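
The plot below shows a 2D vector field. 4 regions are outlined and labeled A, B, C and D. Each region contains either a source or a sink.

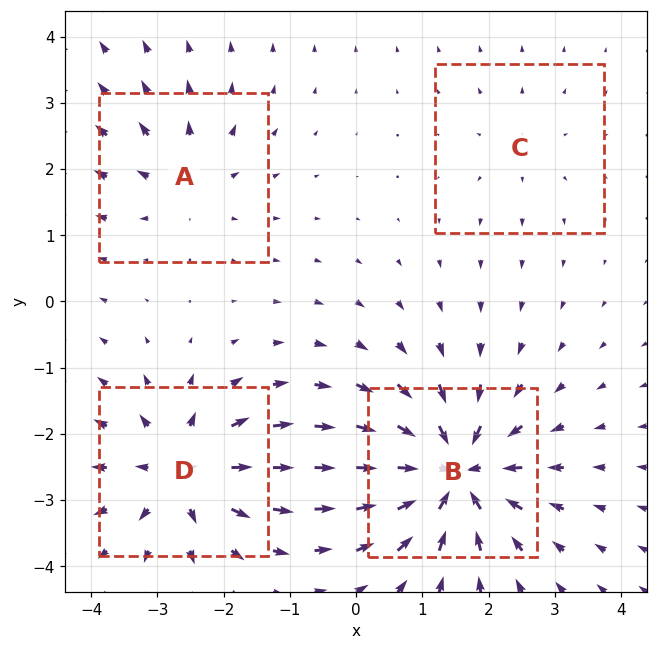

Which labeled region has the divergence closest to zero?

Divergence at each region's feature centre — A: about +4, B: about -9, C: about +2, D: about +7. Region C is closest to zero.

C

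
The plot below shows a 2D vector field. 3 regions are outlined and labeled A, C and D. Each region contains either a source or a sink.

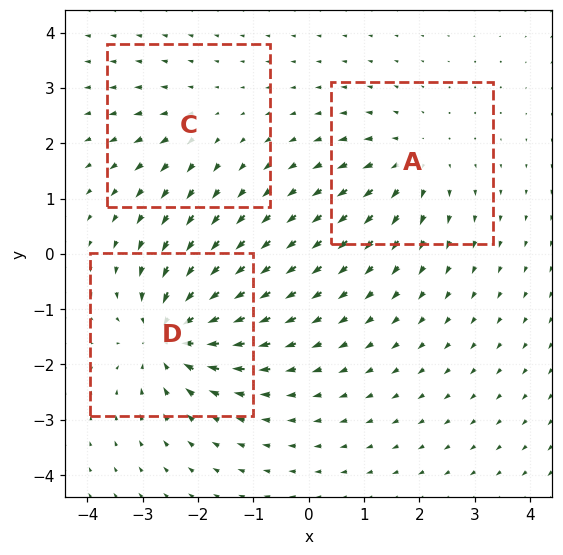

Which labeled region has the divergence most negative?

D

Divergence at each region's feature centre — A: about +3, C: about +2, D: about -5. Region D is most negative.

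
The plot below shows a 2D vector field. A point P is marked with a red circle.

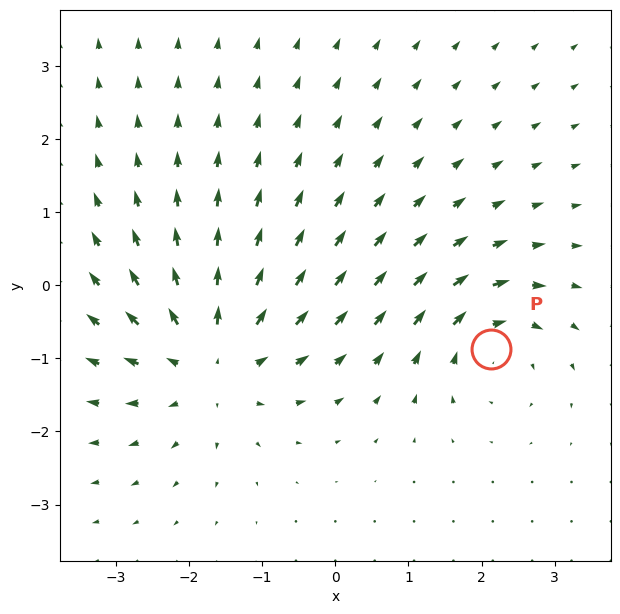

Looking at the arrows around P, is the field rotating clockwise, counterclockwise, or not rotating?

Near P at (2.1, -0.9) the arrows circulate clockwise. The curl (z-component) there is about -4; negative curl means clockwise rotation.

clockwise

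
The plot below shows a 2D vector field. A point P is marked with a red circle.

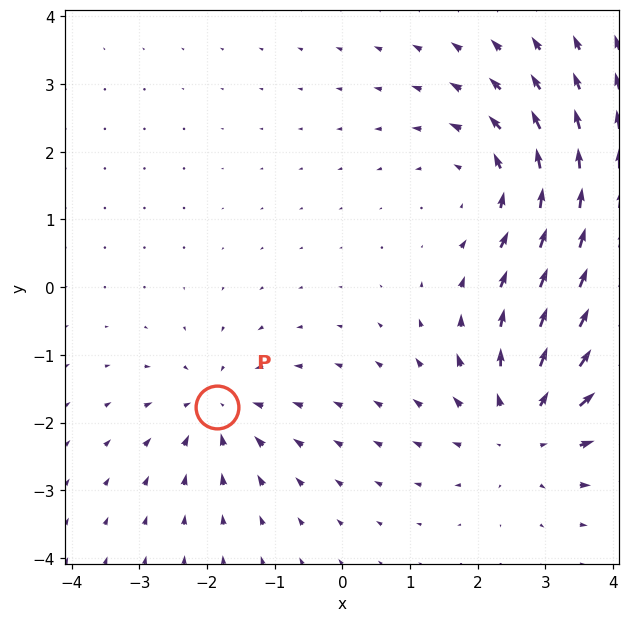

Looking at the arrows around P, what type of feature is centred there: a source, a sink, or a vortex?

At P (-1.8, -1.8) the arrows converge inward. Divergence about -4, curl ≈0 — negative divergence with near-zero curl is a sink.

sink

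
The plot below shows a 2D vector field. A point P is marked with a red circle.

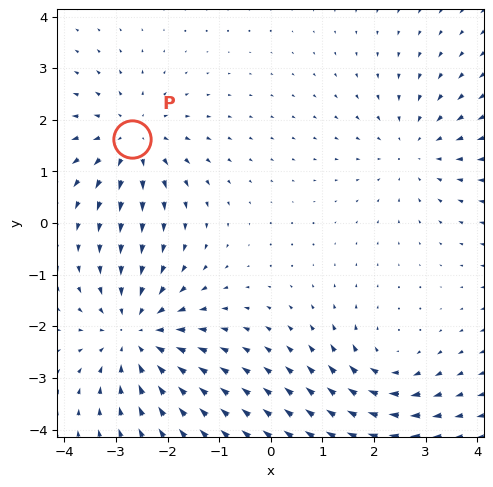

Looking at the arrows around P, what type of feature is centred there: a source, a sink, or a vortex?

source

At P (-2.7, 1.6) the arrows spread outward. Divergence about +4, curl ≈0 — positive divergence with near-zero curl is a source.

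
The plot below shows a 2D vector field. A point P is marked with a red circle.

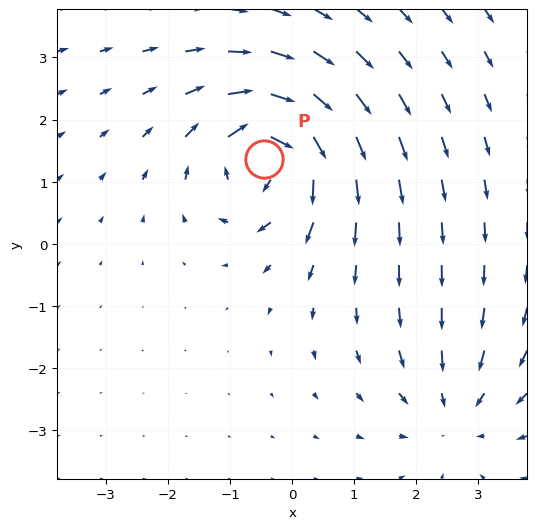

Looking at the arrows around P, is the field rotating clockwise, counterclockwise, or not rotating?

clockwise

Near P at (-0.5, 1.4) the arrows circulate clockwise. The curl (z-component) there is about -7; negative curl means clockwise rotation.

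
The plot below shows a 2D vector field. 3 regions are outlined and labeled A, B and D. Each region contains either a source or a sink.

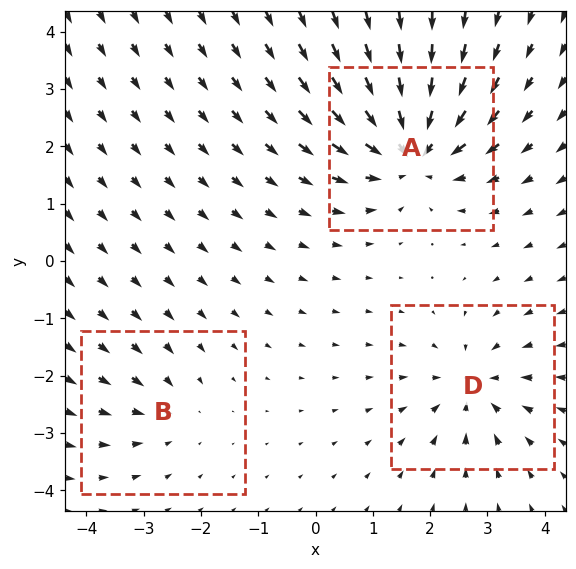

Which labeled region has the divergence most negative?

Divergence at each region's feature centre — A: about -6, B: about -2, D: about -4. Region A is most negative.

A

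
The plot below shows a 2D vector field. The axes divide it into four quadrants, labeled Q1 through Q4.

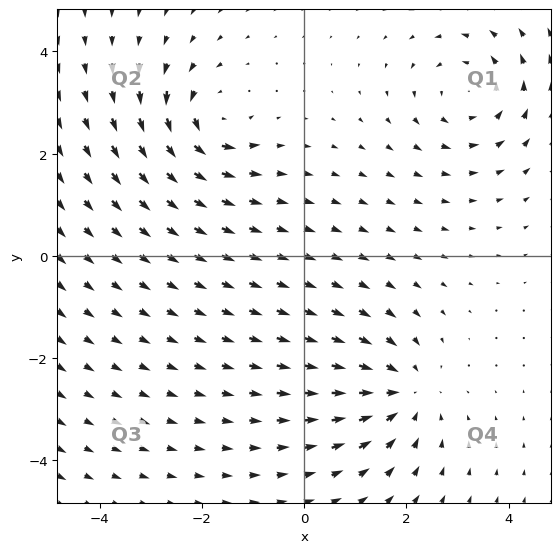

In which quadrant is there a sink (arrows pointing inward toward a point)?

Q4

The sink sits at approximately (1.9, -2.7), which lies in quadrant Q4. The divergence there is about -4, negative as expected for a sink.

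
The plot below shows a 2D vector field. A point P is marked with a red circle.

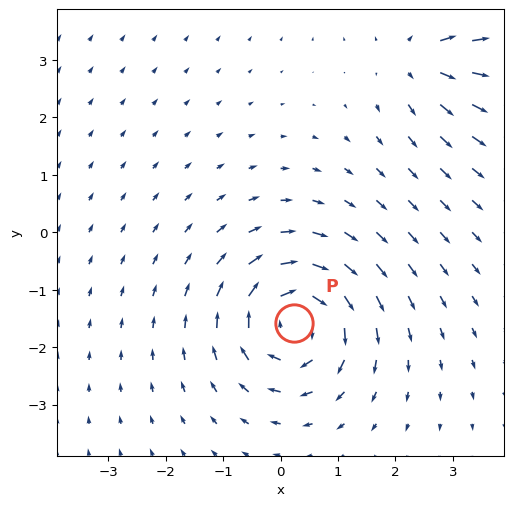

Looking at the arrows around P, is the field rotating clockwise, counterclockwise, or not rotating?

clockwise

Near P at (0.2, -1.6) the arrows circulate clockwise. The curl (z-component) there is about -4; negative curl means clockwise rotation.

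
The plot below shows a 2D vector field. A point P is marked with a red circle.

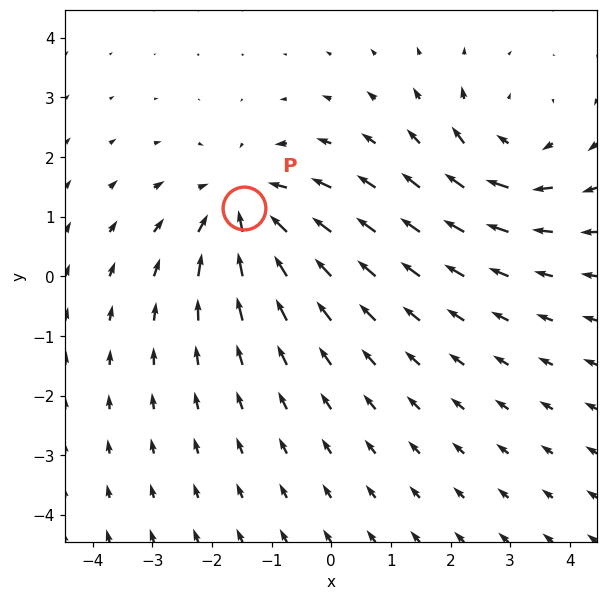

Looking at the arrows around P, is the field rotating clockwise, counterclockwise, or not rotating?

not rotating

Near P at (-1.5, 1.1) the arrows show no circulation. The curl there is ≈0.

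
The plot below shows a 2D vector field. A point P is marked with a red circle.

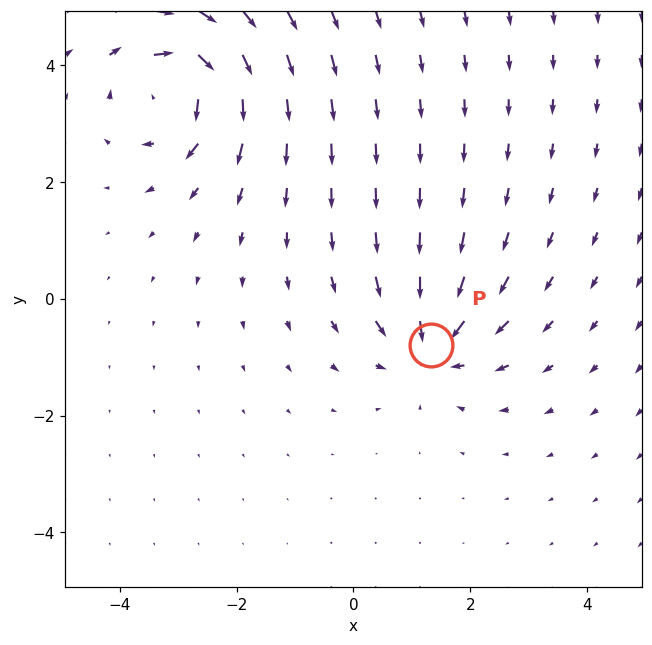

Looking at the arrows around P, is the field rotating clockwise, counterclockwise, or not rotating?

not rotating

Near P at (1.3, -0.8) the arrows show no circulation. The curl there is ≈0.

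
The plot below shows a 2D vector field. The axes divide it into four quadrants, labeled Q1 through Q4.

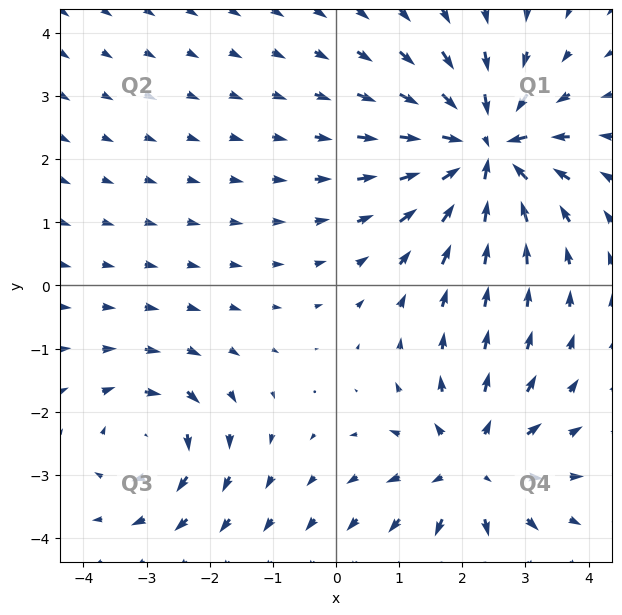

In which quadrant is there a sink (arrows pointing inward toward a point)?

Q1

The sink sits at approximately (2.4, 2.1), which lies in quadrant Q1. The divergence there is about -6, negative as expected for a sink.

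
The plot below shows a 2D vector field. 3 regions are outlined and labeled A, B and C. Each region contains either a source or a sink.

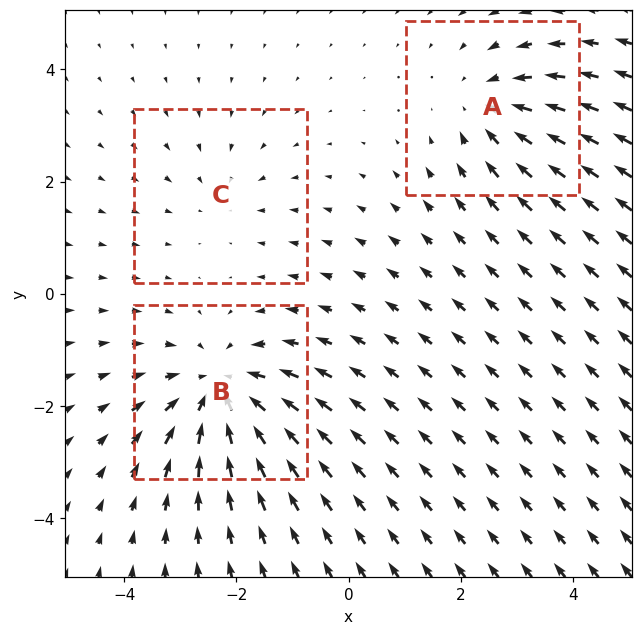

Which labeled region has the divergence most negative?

Divergence at each region's feature centre — A: about -3, B: about -5, C: about -2. Region B is most negative.

B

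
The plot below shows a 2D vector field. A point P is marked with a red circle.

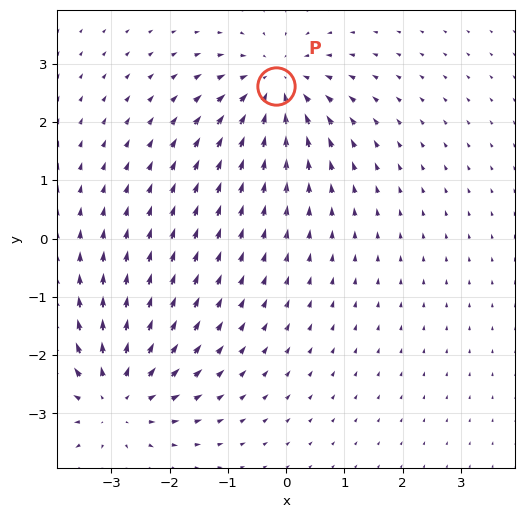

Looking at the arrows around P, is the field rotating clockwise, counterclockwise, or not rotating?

Near P at (-0.2, 2.6) the arrows show no circulation. The curl there is ≈0.

not rotating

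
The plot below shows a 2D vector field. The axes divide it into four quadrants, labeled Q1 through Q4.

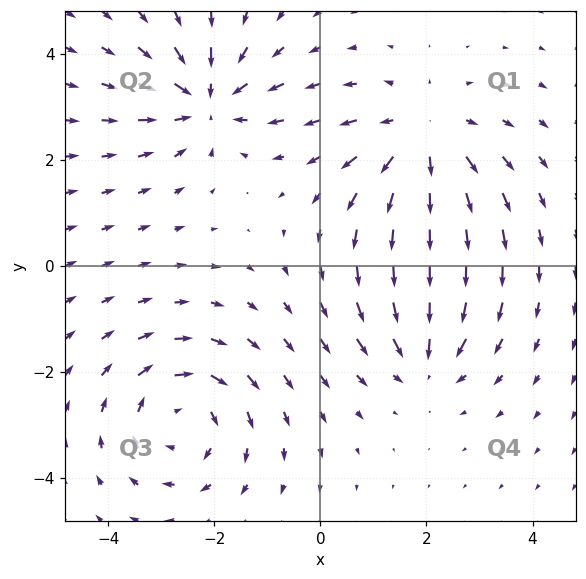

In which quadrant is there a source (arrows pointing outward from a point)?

The source sits at approximately (1.9, 2.4), which lies in quadrant Q1. The divergence there is about +4, positive as expected for a source.

Q1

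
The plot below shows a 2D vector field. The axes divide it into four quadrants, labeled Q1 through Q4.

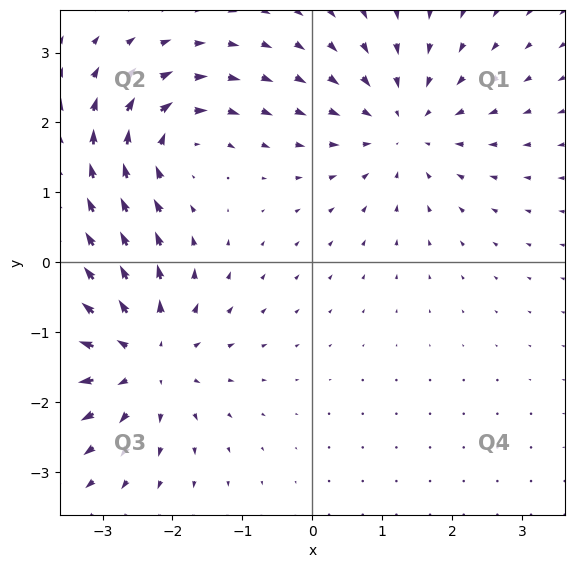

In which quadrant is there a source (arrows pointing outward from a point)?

The source sits at approximately (-2.4, -1.3), which lies in quadrant Q3. The divergence there is about +4, positive as expected for a source.

Q3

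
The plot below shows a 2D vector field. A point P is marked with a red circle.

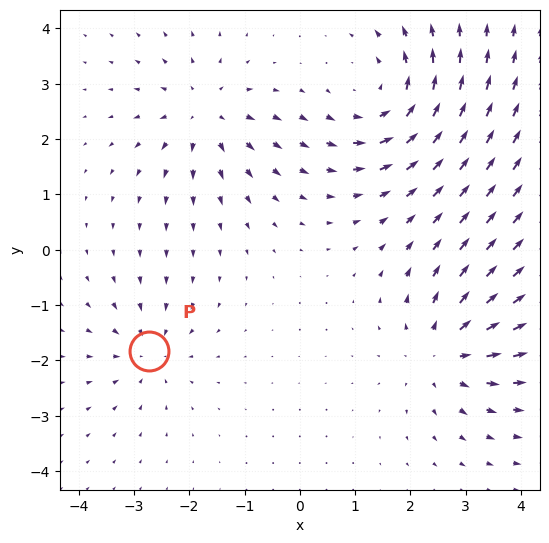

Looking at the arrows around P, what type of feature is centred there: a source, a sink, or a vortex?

At P (-2.7, -1.8) the arrows converge inward. Divergence about -4, curl ≈0 — negative divergence with near-zero curl is a sink.

sink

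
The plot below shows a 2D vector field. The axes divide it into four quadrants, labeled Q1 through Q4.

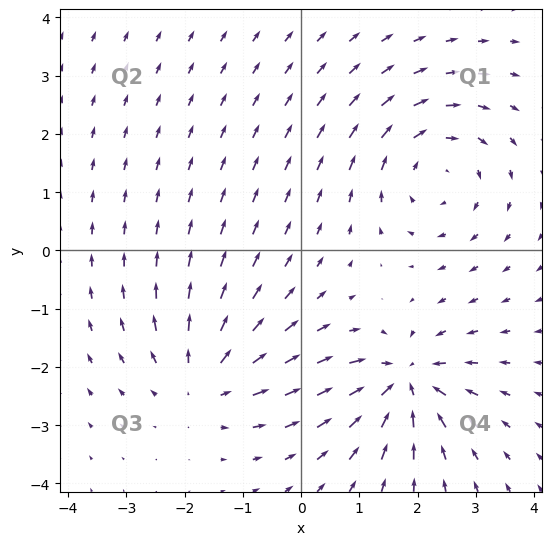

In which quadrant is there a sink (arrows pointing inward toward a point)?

Q4

The sink sits at approximately (1.8, -2.3), which lies in quadrant Q4. The divergence there is about -5, negative as expected for a sink.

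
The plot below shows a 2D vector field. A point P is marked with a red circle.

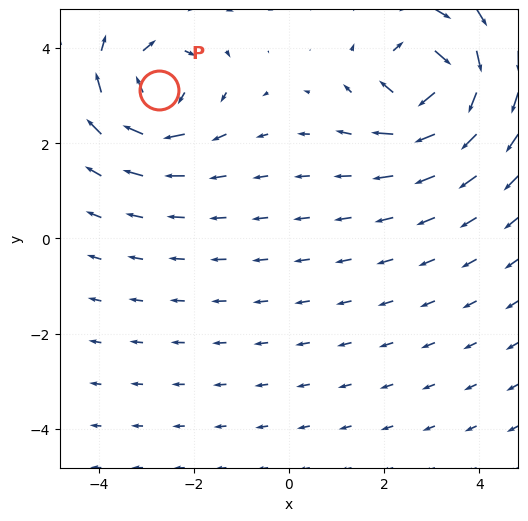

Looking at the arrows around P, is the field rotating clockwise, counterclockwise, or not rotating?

clockwise

Near P at (-2.7, 3.1) the arrows circulate clockwise. The curl (z-component) there is about -5; negative curl means clockwise rotation.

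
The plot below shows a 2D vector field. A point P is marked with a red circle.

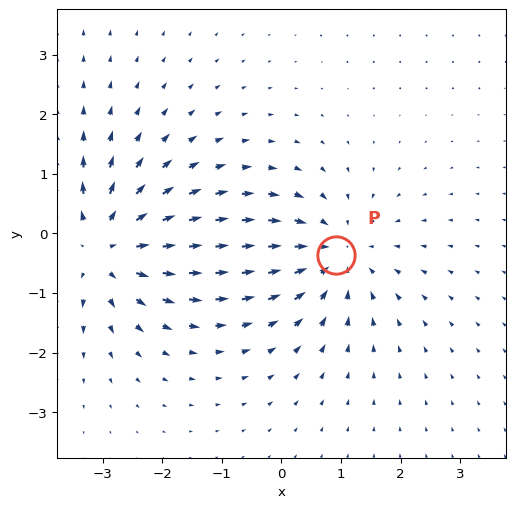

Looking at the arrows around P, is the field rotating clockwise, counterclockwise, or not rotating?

not rotating

Near P at (0.9, -0.4) the arrows show no circulation. The curl there is ≈0.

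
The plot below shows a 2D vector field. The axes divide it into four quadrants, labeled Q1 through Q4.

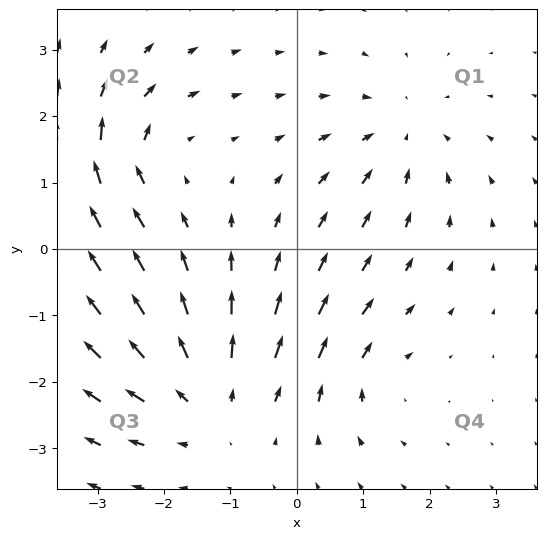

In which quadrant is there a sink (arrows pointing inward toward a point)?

Q1

The sink sits at approximately (1.6, 1.7), which lies in quadrant Q1. The divergence there is about -3, negative as expected for a sink.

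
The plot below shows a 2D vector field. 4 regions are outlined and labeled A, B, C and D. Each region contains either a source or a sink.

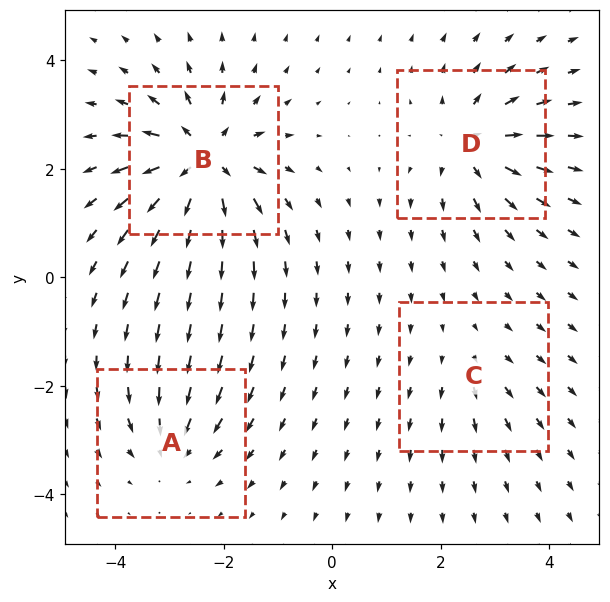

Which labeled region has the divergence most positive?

Divergence at each region's feature centre — A: about -4, B: about +9, C: about +2, D: about +6. Region B is most positive.

B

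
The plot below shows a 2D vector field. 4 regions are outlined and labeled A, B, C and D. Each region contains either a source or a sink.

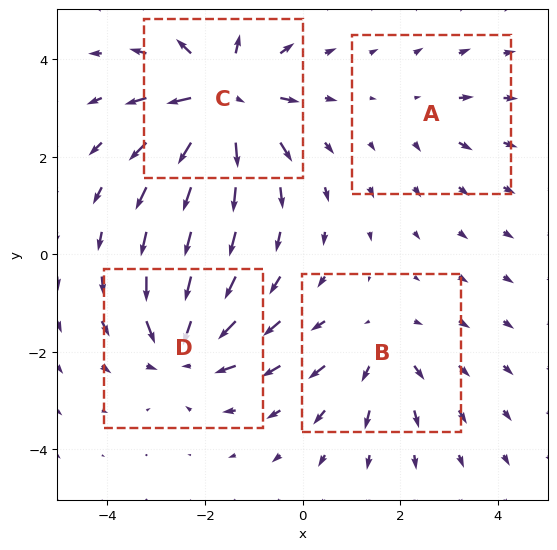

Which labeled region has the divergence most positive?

Divergence at each region's feature centre — A: about +2, B: about +4, C: about +7, D: about -5. Region C is most positive.

C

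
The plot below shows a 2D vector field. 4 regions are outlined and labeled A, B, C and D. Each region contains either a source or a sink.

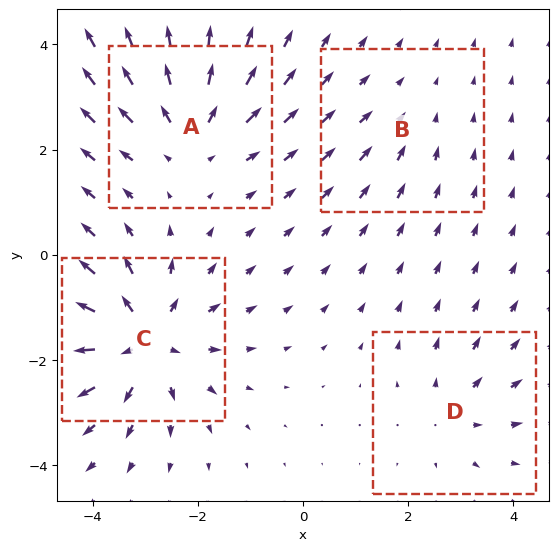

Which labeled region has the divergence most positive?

Divergence at each region's feature centre — A: about +5, B: about -2, C: about +7, D: about +3. Region C is most positive.

C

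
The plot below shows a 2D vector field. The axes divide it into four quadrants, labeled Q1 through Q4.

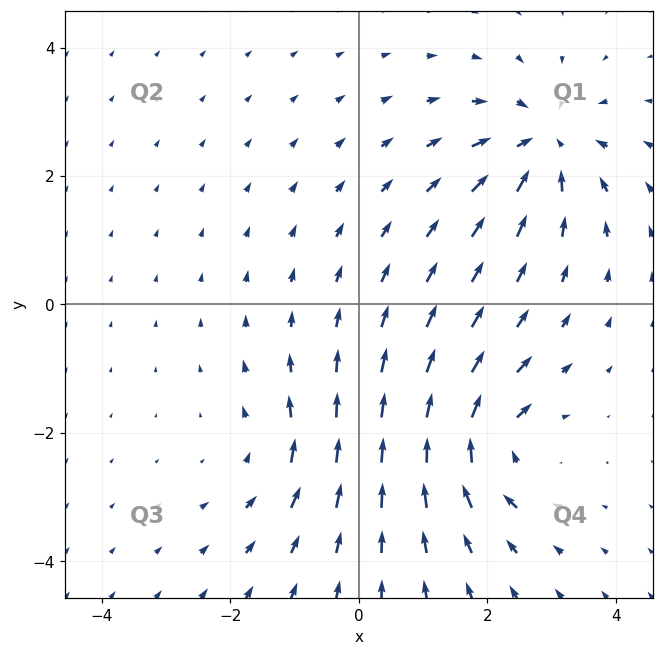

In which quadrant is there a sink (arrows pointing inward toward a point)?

Q1

The sink sits at approximately (2.9, 2.5), which lies in quadrant Q1. The divergence there is about -6, negative as expected for a sink.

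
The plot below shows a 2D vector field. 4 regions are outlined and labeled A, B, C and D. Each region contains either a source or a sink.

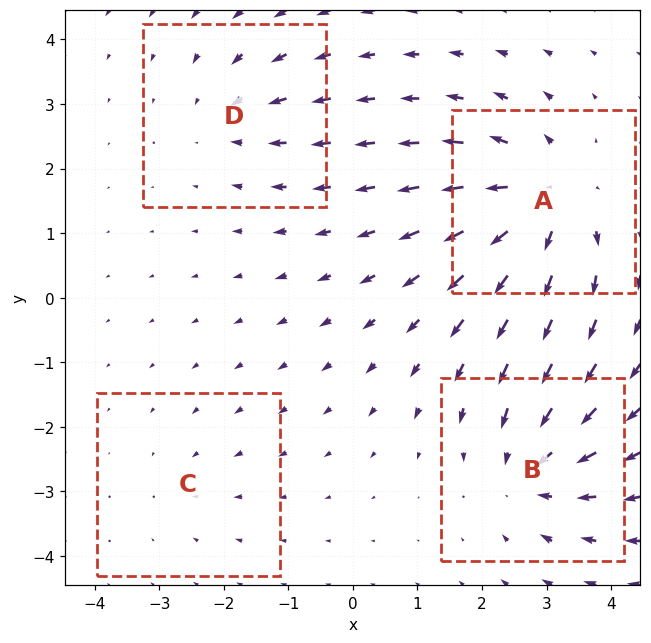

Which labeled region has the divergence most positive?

A

Divergence at each region's feature centre — A: about +6, B: about -5, C: about -2, D: about -3. Region A is most positive.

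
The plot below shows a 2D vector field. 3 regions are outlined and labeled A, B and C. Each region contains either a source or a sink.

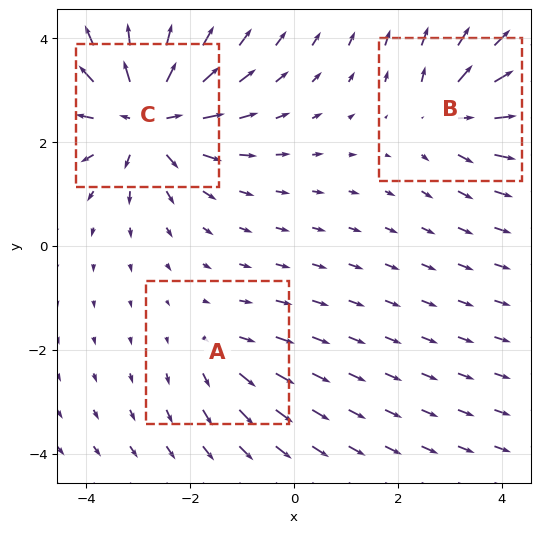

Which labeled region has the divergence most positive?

C

Divergence at each region's feature centre — A: about +2, B: about +3, C: about +6. Region C is most positive.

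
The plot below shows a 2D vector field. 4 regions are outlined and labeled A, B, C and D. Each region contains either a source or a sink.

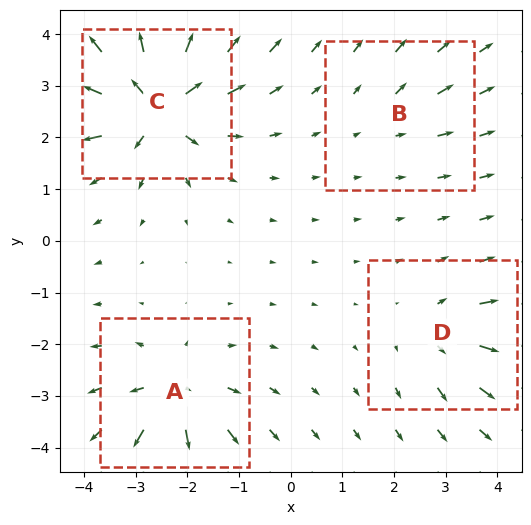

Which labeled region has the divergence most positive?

C

Divergence at each region's feature centre — A: about +6, B: about +2, C: about +9, D: about +4. Region C is most positive.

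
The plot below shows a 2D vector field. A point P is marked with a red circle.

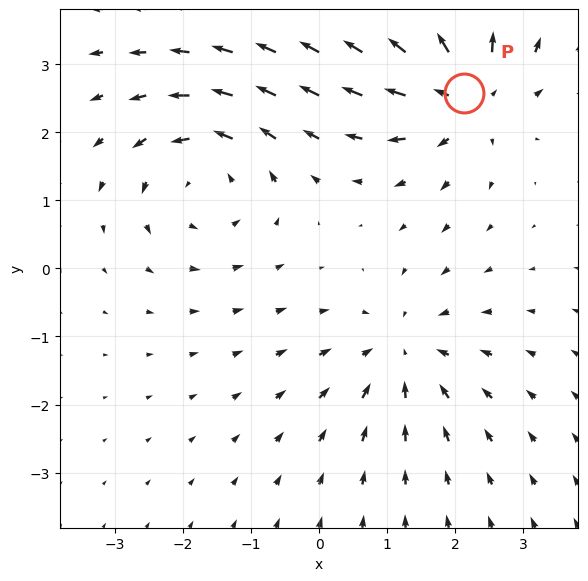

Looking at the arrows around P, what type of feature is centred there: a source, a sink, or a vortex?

source

At P (2.1, 2.6) the arrows spread outward. Divergence about +6, curl ≈0 — positive divergence with near-zero curl is a source.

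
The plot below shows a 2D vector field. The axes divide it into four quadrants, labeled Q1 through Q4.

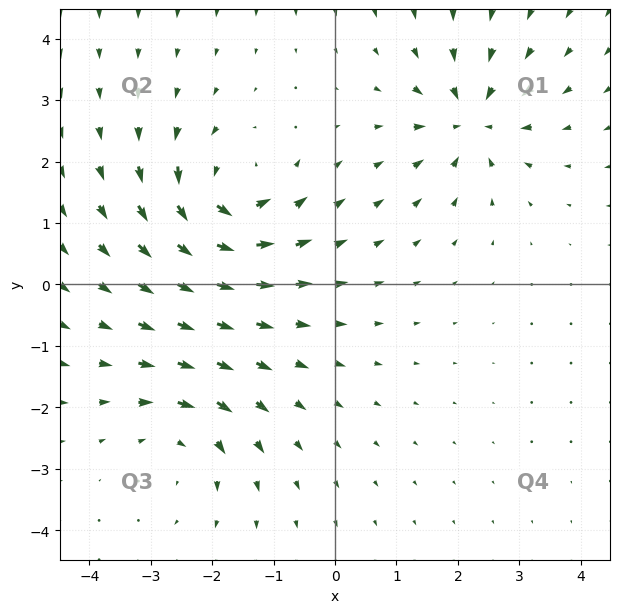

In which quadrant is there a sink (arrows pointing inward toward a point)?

Q1

The sink sits at approximately (2.2, 2.7), which lies in quadrant Q1. The divergence there is about -6, negative as expected for a sink.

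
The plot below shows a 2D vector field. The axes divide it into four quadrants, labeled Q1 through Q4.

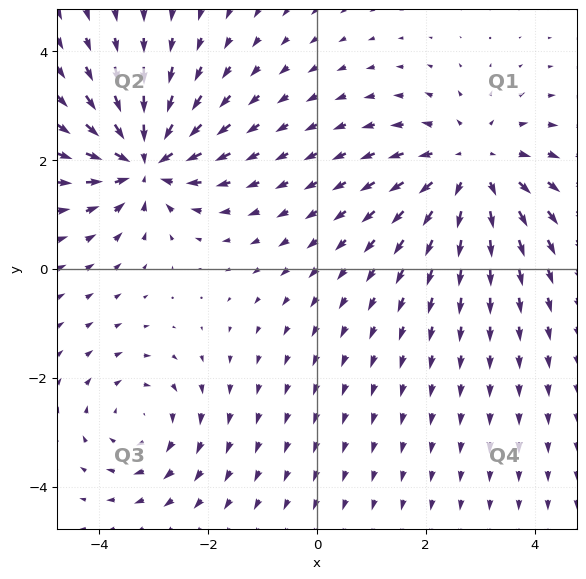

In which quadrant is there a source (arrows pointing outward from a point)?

Q1

The source sits at approximately (2.9, 1.9), which lies in quadrant Q1. The divergence there is about +4, positive as expected for a source.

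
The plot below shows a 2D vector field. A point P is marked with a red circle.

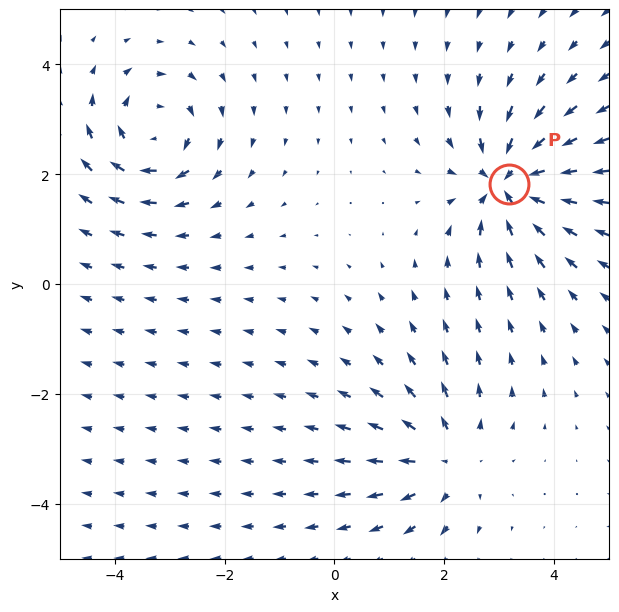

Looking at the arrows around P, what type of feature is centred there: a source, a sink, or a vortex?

At P (3.2, 1.8) the arrows converge inward. Divergence about -6, curl ≈0 — negative divergence with near-zero curl is a sink.

sink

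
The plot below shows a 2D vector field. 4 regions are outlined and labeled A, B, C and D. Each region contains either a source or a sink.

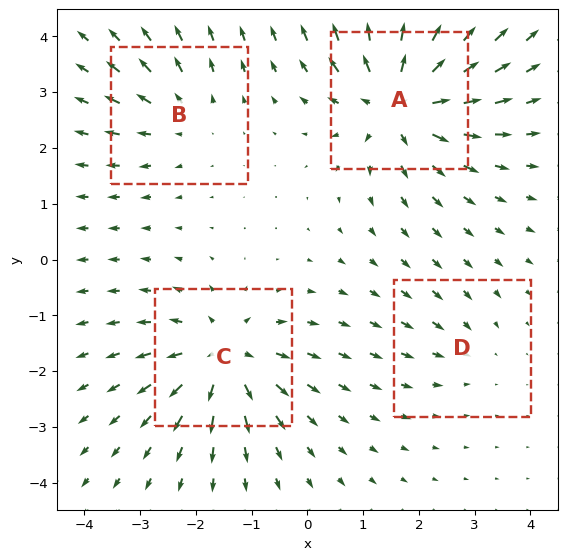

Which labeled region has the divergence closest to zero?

D

Divergence at each region's feature centre — A: about +8, B: about +3, C: about +6, D: about -2. Region D is closest to zero.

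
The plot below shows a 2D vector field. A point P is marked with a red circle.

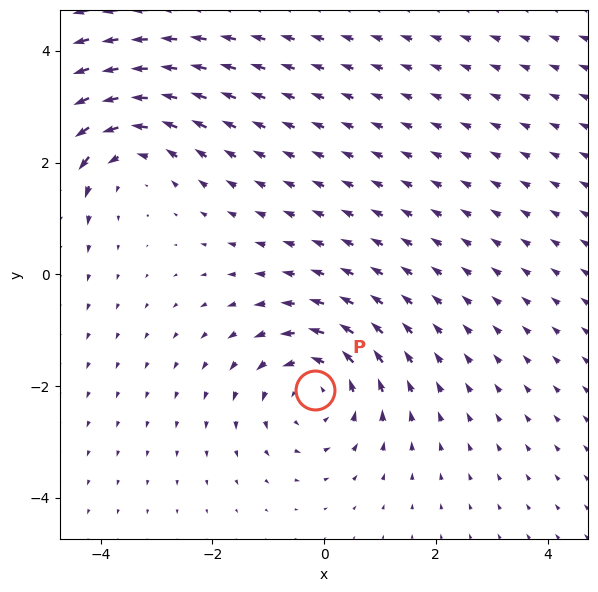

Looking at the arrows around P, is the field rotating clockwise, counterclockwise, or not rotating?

Near P at (-0.2, -2.1) the arrows circulate counterclockwise. The curl (z-component) there is about +4; positive curl means counterclockwise rotation.

counterclockwise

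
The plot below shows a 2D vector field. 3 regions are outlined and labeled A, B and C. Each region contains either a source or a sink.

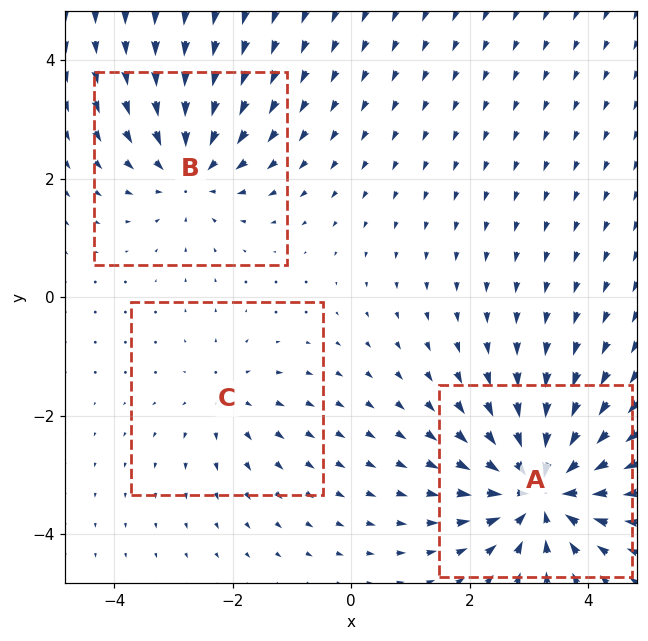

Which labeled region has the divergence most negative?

A

Divergence at each region's feature centre — A: about -5, B: about -3, C: about +2. Region A is most negative.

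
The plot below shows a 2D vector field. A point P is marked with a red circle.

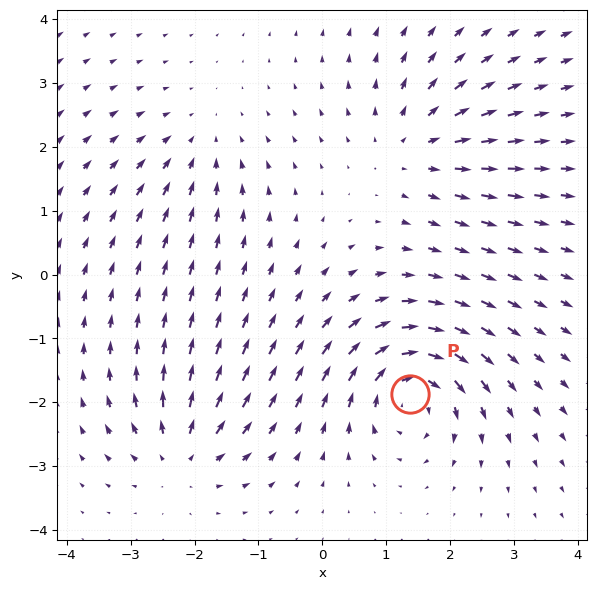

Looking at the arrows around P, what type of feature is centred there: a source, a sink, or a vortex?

vortex

At P (1.4, -1.9) the arrows circulate clockwise. Divergence ≈0, curl about -7 — near-zero divergence with nonzero curl is a vortex.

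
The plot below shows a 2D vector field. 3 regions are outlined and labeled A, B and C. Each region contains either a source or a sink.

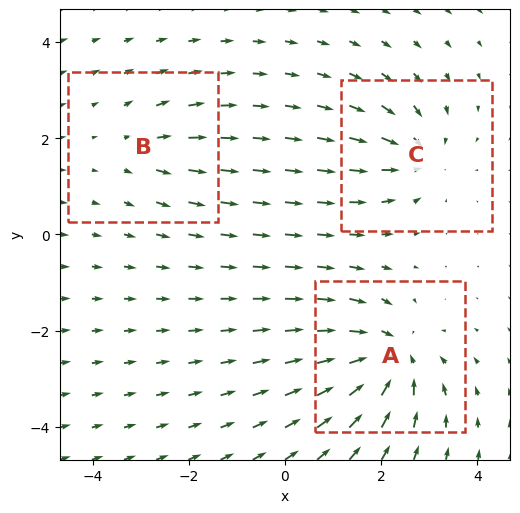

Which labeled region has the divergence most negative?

A

Divergence at each region's feature centre — A: about -5, B: about +2, C: about -4. Region A is most negative.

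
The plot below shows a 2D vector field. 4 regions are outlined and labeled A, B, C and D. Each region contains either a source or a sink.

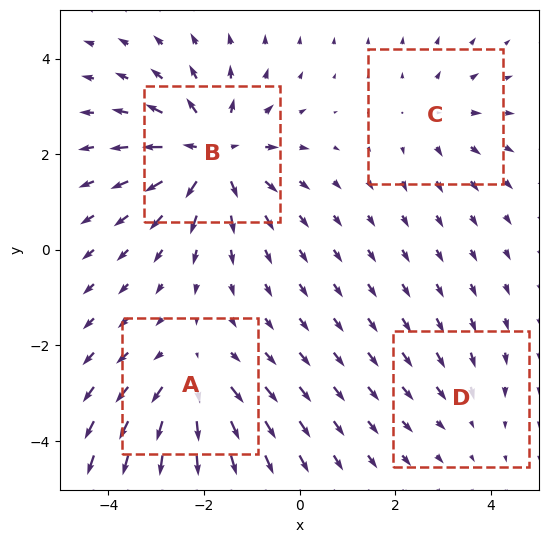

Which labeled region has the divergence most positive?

B

Divergence at each region's feature centre — A: about +5, B: about +7, C: about +3, D: about -2. Region B is most positive.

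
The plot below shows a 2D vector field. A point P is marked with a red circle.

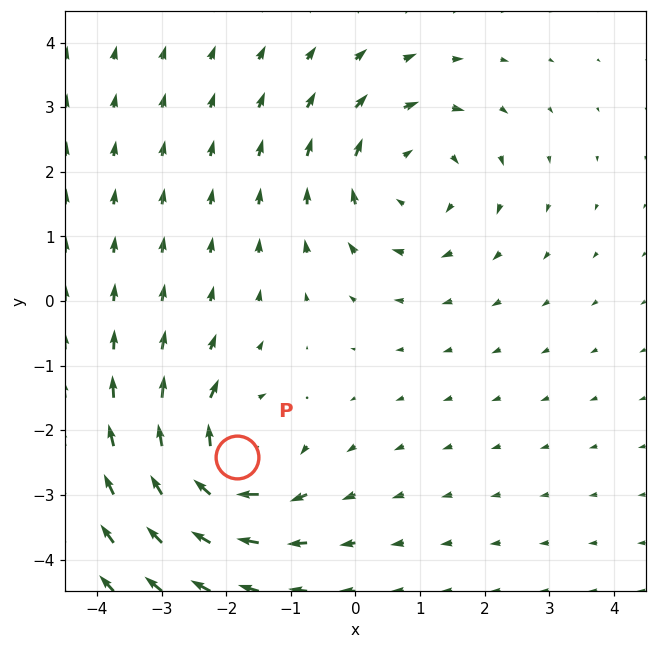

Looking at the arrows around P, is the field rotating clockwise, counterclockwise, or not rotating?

Near P at (-1.8, -2.4) the arrows circulate clockwise. The curl (z-component) there is about -7; negative curl means clockwise rotation.

clockwise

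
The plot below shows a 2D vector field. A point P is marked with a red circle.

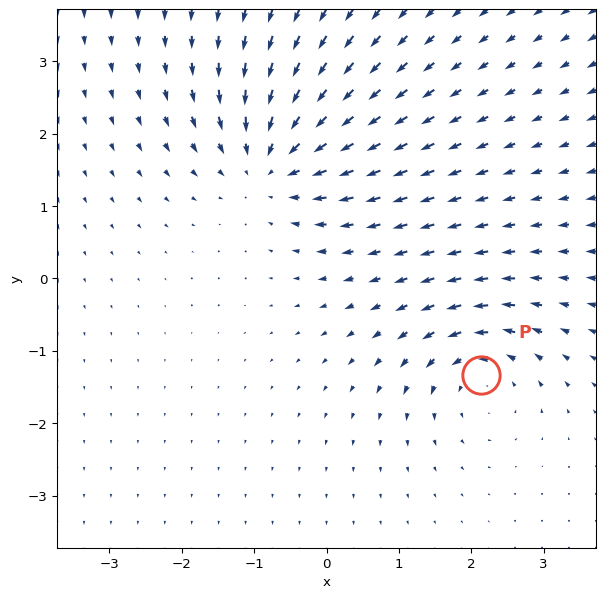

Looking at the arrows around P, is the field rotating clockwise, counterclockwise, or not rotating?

counterclockwise

Near P at (2.1, -1.3) the arrows circulate counterclockwise. The curl (z-component) there is about +5; positive curl means counterclockwise rotation.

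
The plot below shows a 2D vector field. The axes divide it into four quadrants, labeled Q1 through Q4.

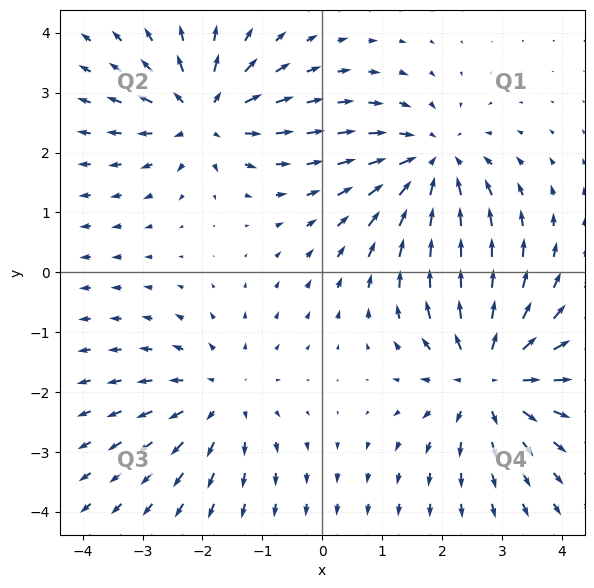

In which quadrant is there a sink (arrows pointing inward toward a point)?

Q1

The sink sits at approximately (1.9, 1.8), which lies in quadrant Q1. The divergence there is about -4, negative as expected for a sink.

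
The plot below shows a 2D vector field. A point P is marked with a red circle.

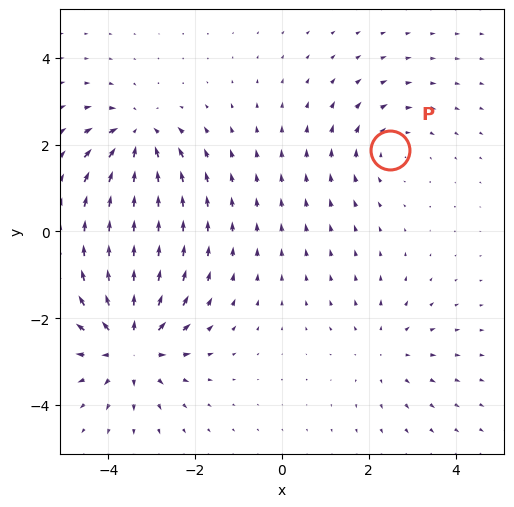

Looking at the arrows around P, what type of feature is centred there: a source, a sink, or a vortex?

vortex

At P (2.5, 1.9) the arrows circulate clockwise. Divergence ≈0, curl about -3 — near-zero divergence with nonzero curl is a vortex.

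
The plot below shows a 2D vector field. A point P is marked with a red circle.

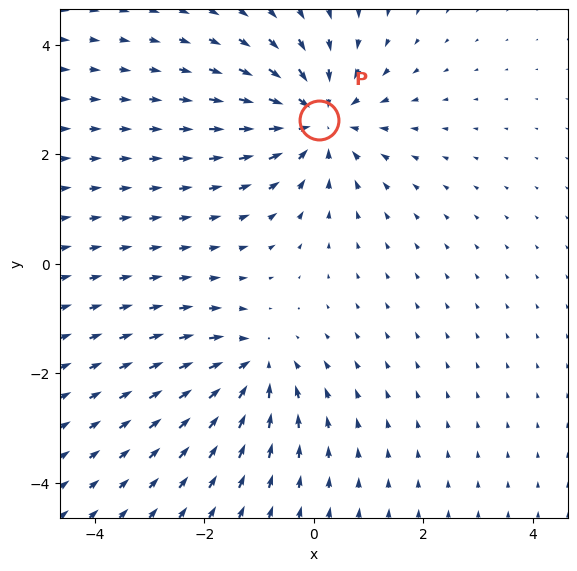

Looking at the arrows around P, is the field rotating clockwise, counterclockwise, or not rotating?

Near P at (0.1, 2.6) the arrows show no circulation. The curl there is ≈0.

not rotating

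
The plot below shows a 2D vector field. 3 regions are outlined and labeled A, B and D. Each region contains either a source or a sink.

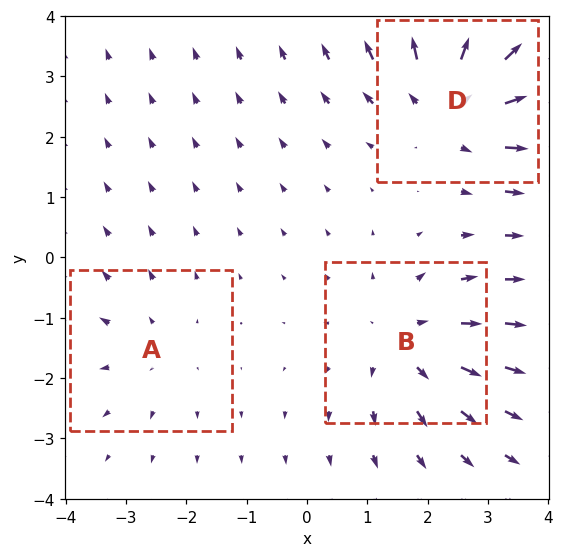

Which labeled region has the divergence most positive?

Divergence at each region's feature centre — A: about +2, B: about +3, D: about +4. Region D is most positive.

D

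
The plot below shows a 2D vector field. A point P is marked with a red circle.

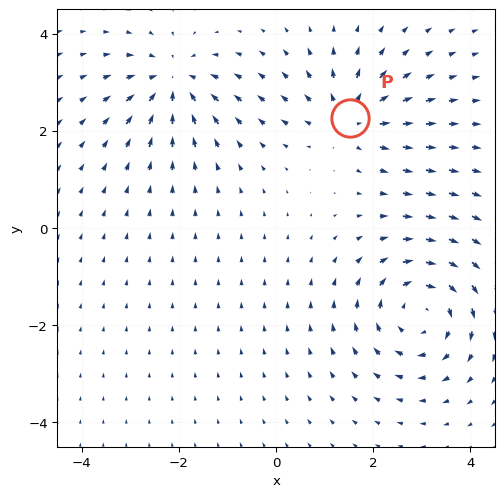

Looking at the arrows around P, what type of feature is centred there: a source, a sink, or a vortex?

At P (1.5, 2.3) the arrows spread outward. Divergence about +4, curl ≈0 — positive divergence with near-zero curl is a source.

source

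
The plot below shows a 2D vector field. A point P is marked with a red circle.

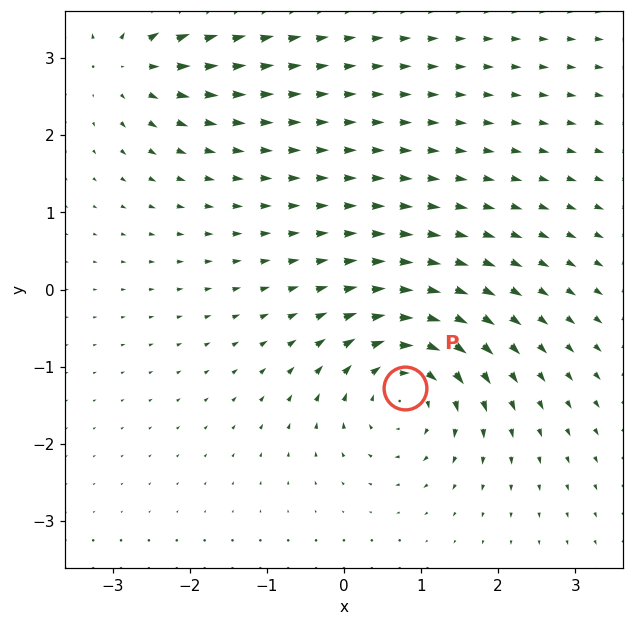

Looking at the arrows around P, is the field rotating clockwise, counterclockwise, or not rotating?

clockwise

Near P at (0.8, -1.3) the arrows circulate clockwise. The curl (z-component) there is about -5; negative curl means clockwise rotation.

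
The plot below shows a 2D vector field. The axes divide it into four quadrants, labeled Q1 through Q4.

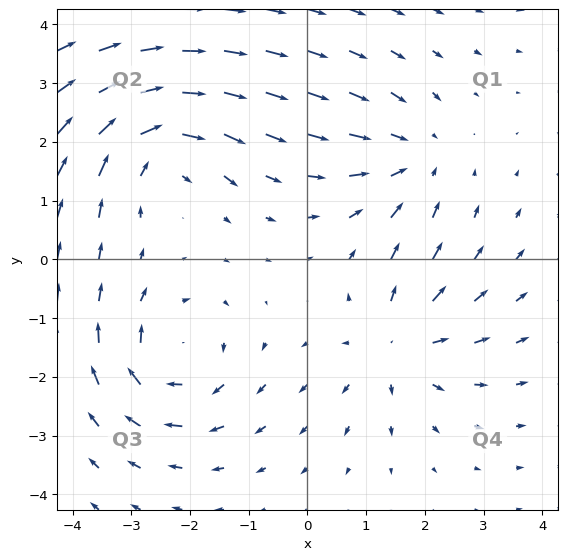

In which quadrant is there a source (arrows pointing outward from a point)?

The source sits at approximately (1.5, -1.4), which lies in quadrant Q4. The divergence there is about +3, positive as expected for a source.

Q4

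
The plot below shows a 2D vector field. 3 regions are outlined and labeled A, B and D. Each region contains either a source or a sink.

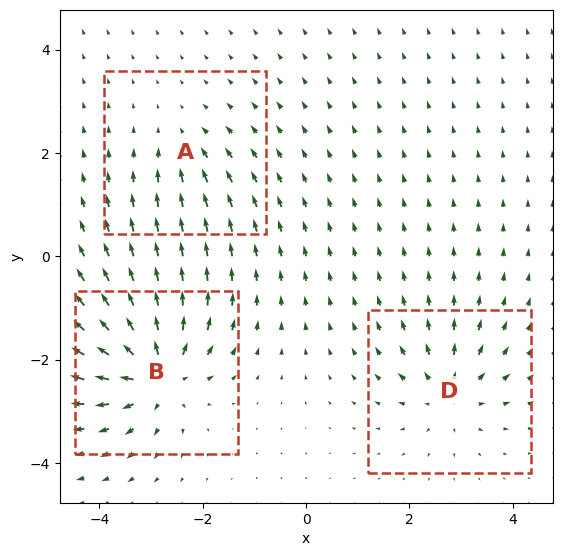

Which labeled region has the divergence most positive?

B

Divergence at each region's feature centre — A: about -3, B: about +7, D: about +4. Region B is most positive.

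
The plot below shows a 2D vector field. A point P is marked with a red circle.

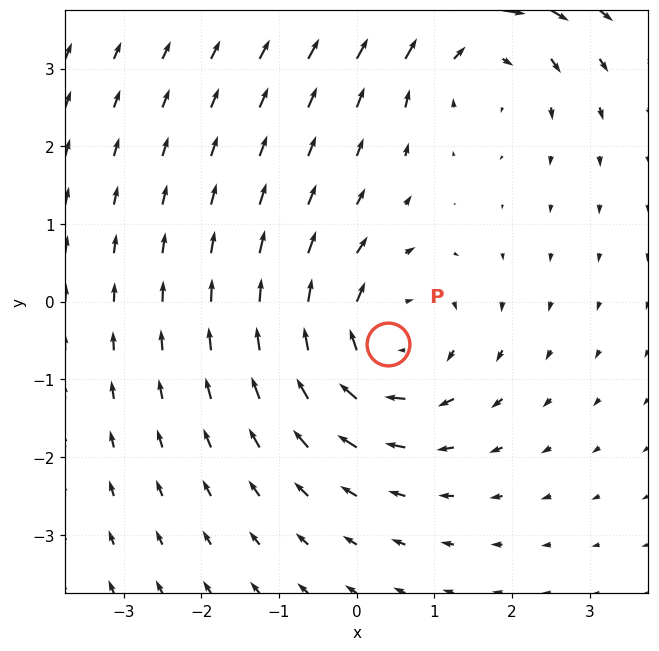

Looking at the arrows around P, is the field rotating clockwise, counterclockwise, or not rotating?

clockwise

Near P at (0.4, -0.5) the arrows circulate clockwise. The curl (z-component) there is about -3; negative curl means clockwise rotation.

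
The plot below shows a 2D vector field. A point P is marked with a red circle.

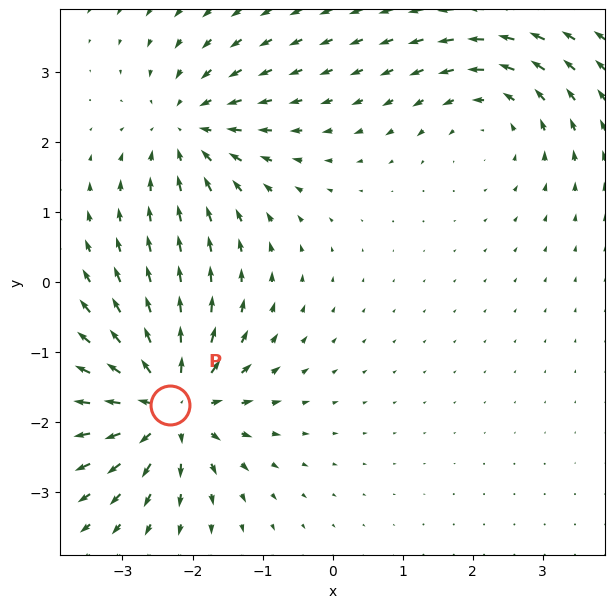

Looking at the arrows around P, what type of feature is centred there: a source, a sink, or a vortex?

source

At P (-2.3, -1.8) the arrows spread outward. Divergence about +7, curl ≈0 — positive divergence with near-zero curl is a source.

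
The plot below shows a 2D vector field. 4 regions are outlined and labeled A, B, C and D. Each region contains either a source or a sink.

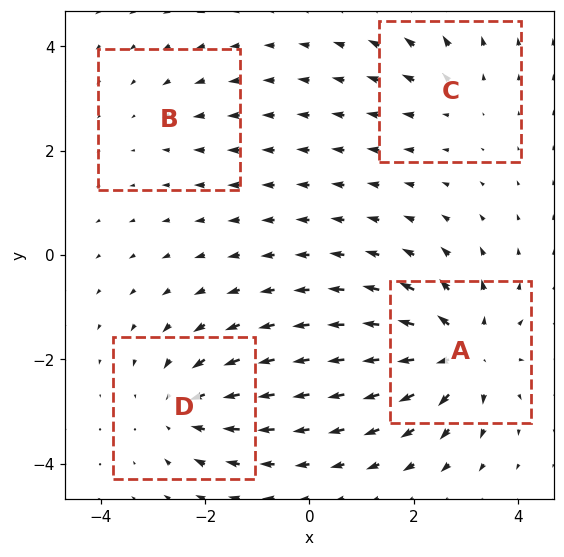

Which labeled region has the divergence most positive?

A

Divergence at each region's feature centre — A: about +7, B: about -2, C: about +3, D: about -5. Region A is most positive.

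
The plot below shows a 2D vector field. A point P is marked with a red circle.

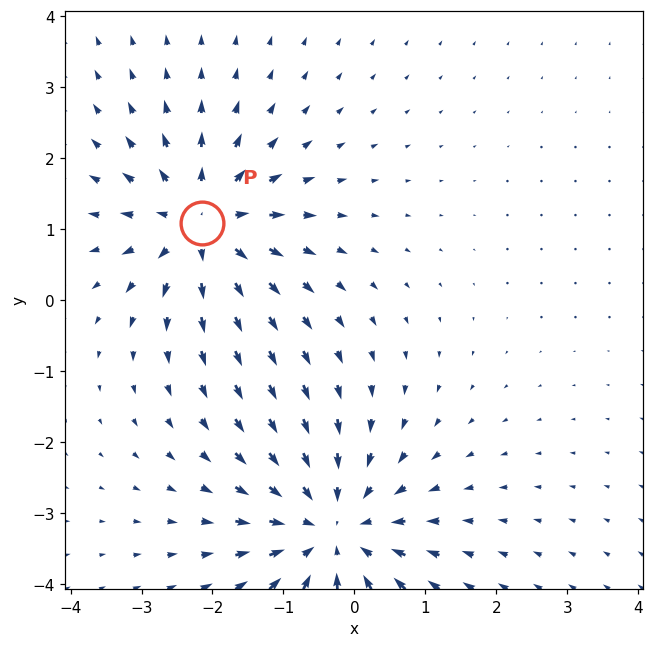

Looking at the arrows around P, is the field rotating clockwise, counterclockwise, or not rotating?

not rotating

Near P at (-2.2, 1.1) the arrows show no circulation. The curl there is ≈0.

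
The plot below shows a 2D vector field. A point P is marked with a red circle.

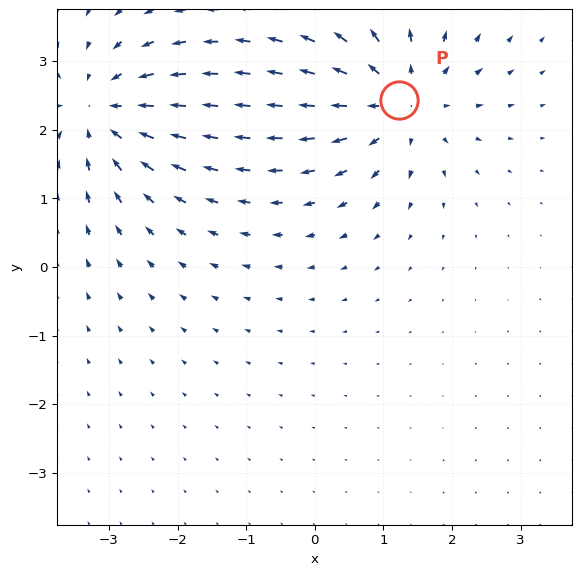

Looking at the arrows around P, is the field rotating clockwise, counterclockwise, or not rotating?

not rotating

Near P at (1.2, 2.4) the arrows show no circulation. The curl there is ≈0.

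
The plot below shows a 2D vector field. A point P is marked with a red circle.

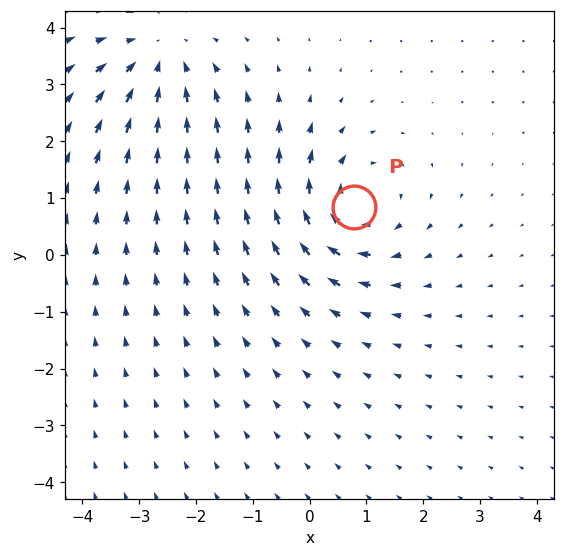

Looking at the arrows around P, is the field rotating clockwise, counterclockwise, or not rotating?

Near P at (0.8, 0.8) the arrows circulate clockwise. The curl (z-component) there is about -4; negative curl means clockwise rotation.

clockwise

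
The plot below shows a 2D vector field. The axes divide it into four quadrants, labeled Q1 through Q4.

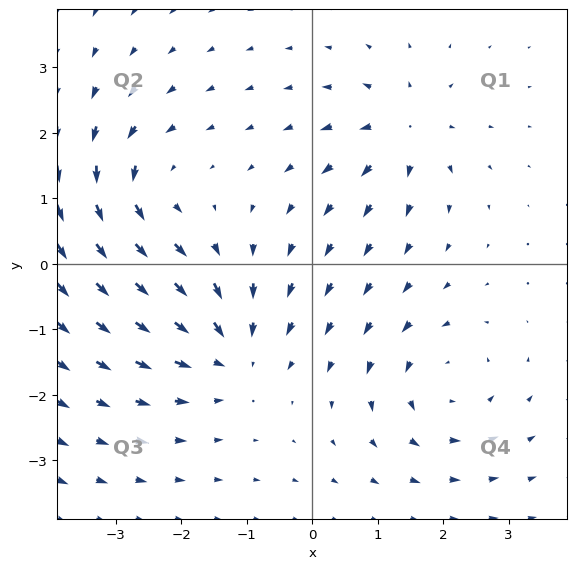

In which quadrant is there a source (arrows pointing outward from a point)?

The source sits at approximately (1.4, 2.1), which lies in quadrant Q1. The divergence there is about +5, positive as expected for a source.

Q1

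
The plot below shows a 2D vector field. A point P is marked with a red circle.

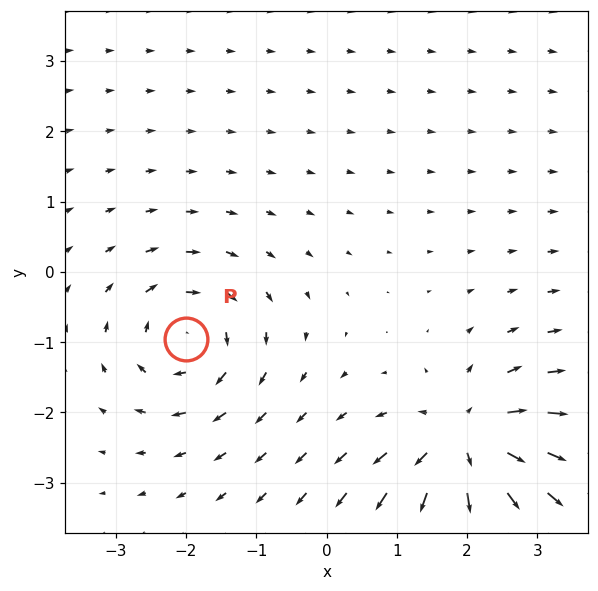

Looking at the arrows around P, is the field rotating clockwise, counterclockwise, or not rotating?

clockwise

Near P at (-2.0, -1.0) the arrows circulate clockwise. The curl (z-component) there is about -5; negative curl means clockwise rotation.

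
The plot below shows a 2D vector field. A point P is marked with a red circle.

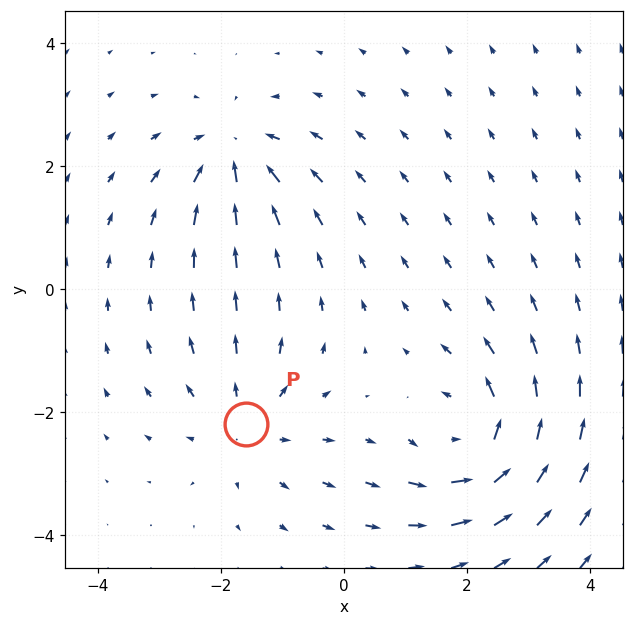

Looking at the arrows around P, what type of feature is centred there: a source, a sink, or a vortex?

source

At P (-1.6, -2.2) the arrows spread outward. Divergence about +3, curl ≈0 — positive divergence with near-zero curl is a source.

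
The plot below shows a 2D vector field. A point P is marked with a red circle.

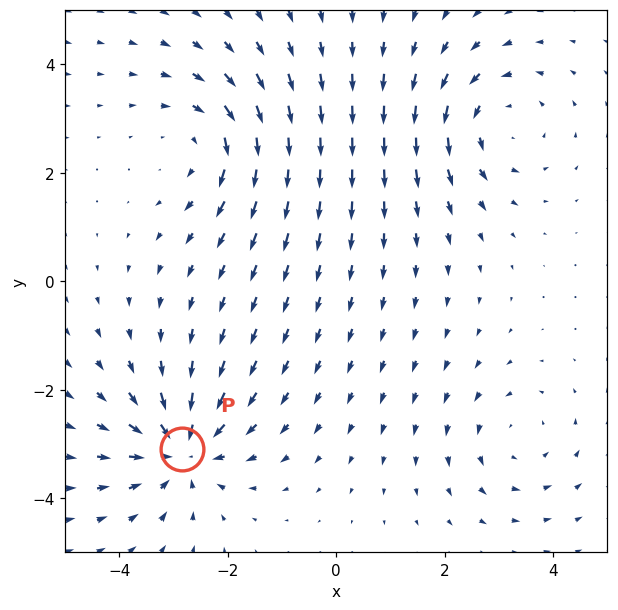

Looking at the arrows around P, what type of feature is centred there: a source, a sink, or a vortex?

At P (-2.8, -3.1) the arrows converge inward. Divergence about -5, curl ≈0 — negative divergence with near-zero curl is a sink.

sink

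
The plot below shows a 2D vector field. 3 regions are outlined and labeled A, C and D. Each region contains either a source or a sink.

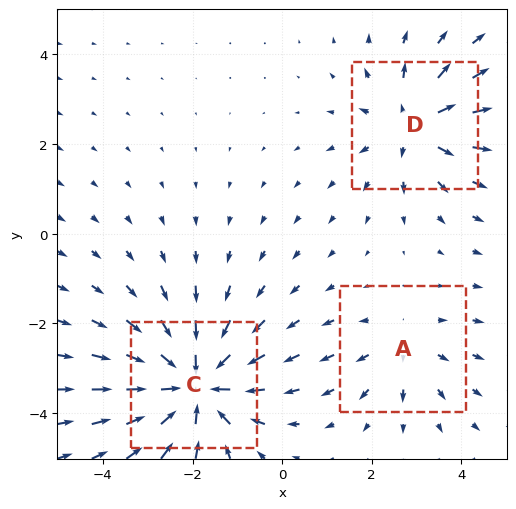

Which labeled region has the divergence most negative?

Divergence at each region's feature centre — A: about +2, C: about -5, D: about +3. Region C is most negative.

C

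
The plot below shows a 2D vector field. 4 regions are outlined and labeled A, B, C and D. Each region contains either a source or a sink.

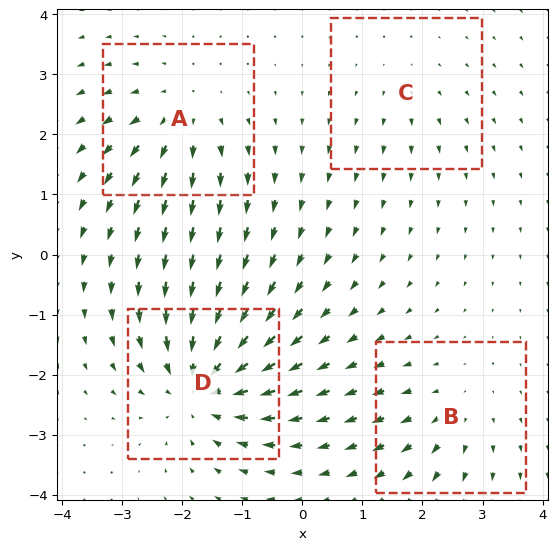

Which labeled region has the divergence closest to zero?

Divergence at each region's feature centre — A: about +5, B: about +3, C: about +2, D: about -7. Region C is closest to zero.

C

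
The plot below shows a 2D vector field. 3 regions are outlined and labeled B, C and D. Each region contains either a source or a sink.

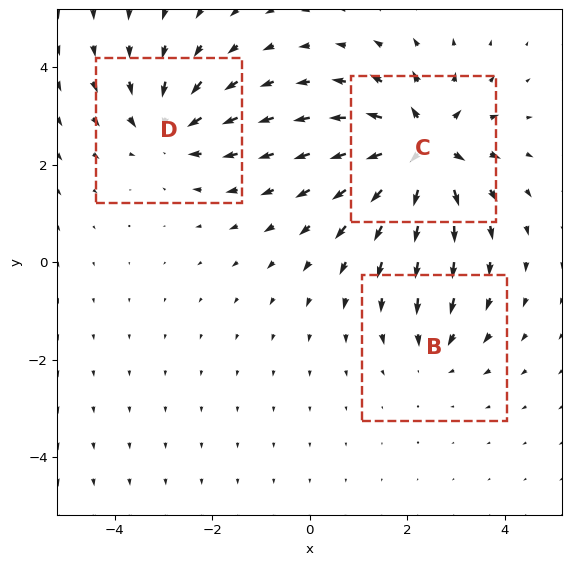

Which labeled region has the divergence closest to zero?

B

Divergence at each region's feature centre — B: about -2, C: about +5, D: about -3. Region B is closest to zero.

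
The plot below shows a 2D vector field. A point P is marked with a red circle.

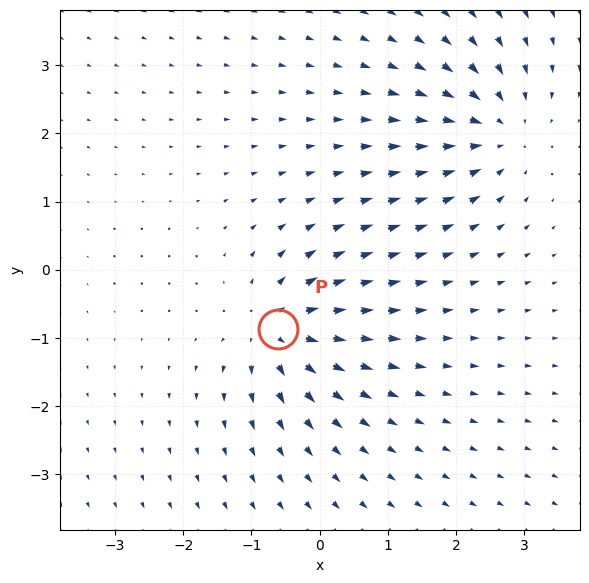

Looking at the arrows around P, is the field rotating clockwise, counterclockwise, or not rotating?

not rotating

Near P at (-0.6, -0.9) the arrows show no circulation. The curl there is ≈0.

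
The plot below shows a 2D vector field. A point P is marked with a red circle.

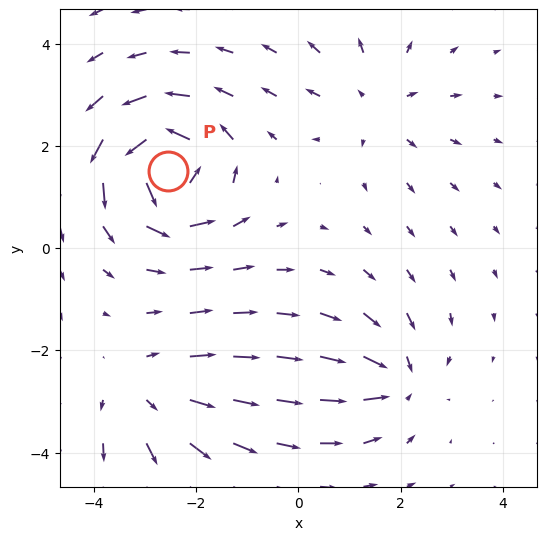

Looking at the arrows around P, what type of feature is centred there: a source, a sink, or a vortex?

At P (-2.5, 1.5) the arrows circulate counterclockwise. Divergence ≈0, curl about +7 — near-zero divergence with nonzero curl is a vortex.

vortex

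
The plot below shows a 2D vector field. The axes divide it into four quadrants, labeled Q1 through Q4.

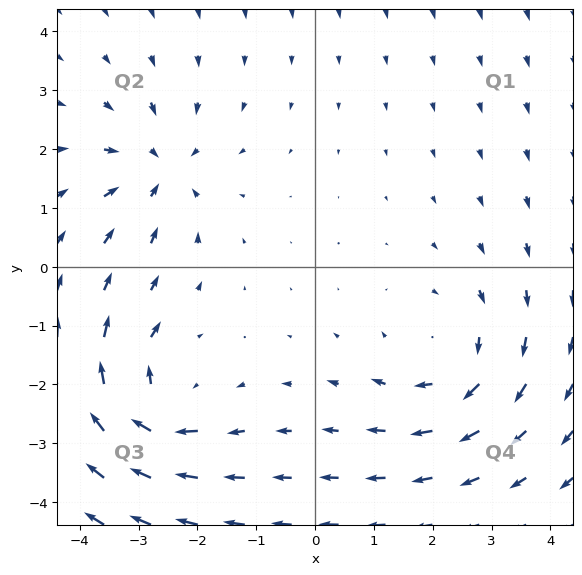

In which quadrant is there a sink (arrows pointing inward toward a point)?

The sink sits at approximately (-2.6, 1.6), which lies in quadrant Q2. The divergence there is about -4, negative as expected for a sink.

Q2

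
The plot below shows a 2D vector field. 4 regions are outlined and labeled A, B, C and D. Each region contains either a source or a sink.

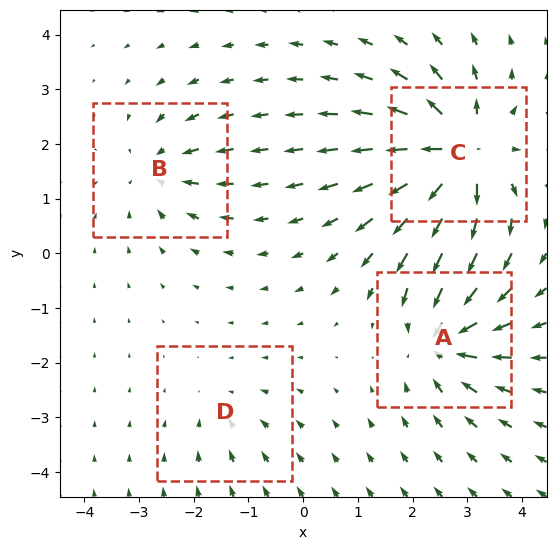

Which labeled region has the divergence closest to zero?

Divergence at each region's feature centre — A: about -7, B: about -4, C: about +9, D: about -3. Region D is closest to zero.

D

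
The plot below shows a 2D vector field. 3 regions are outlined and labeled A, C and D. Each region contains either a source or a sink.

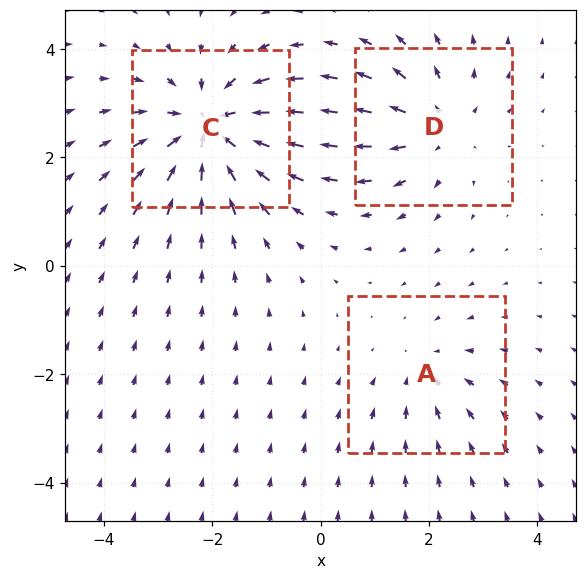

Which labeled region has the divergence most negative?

Divergence at each region's feature centre — A: about -2, C: about -4, D: about +3. Region C is most negative.

C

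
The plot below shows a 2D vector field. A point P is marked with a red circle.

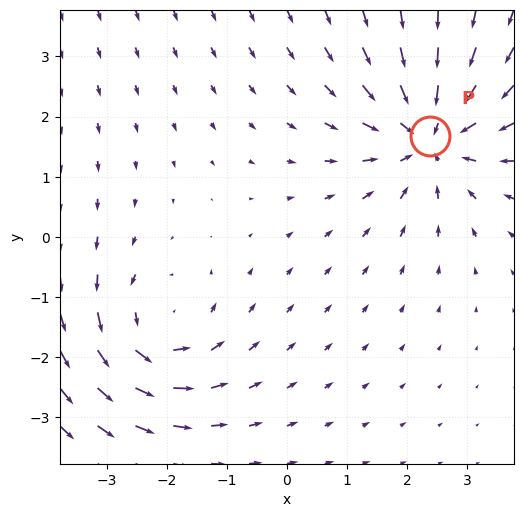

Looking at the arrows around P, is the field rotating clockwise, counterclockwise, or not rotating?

Near P at (2.4, 1.7) the arrows show no circulation. The curl there is ≈0.

not rotating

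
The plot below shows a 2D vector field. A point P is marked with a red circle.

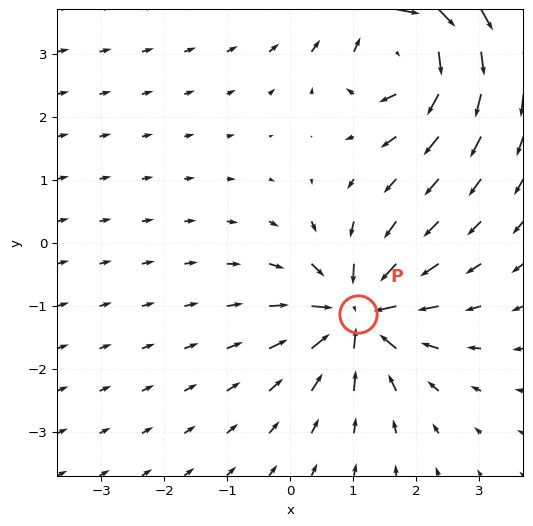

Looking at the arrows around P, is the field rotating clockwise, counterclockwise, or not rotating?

not rotating

Near P at (1.1, -1.1) the arrows show no circulation. The curl there is ≈0.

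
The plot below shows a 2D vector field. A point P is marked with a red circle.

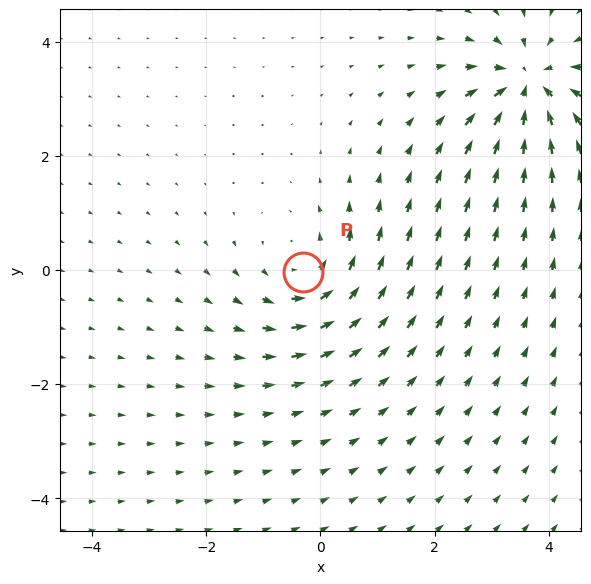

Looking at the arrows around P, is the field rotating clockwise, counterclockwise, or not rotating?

Near P at (-0.3, -0.0) the arrows circulate counterclockwise. The curl (z-component) there is about +4; positive curl means counterclockwise rotation.

counterclockwise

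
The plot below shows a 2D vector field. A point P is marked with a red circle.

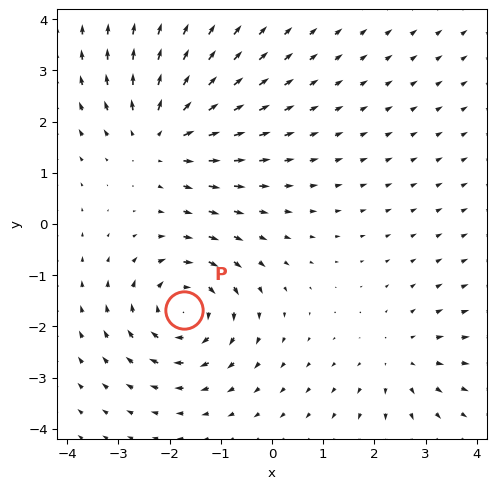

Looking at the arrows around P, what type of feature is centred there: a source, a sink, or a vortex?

vortex

At P (-1.7, -1.7) the arrows circulate clockwise. Divergence ≈0, curl about -6 — near-zero divergence with nonzero curl is a vortex.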